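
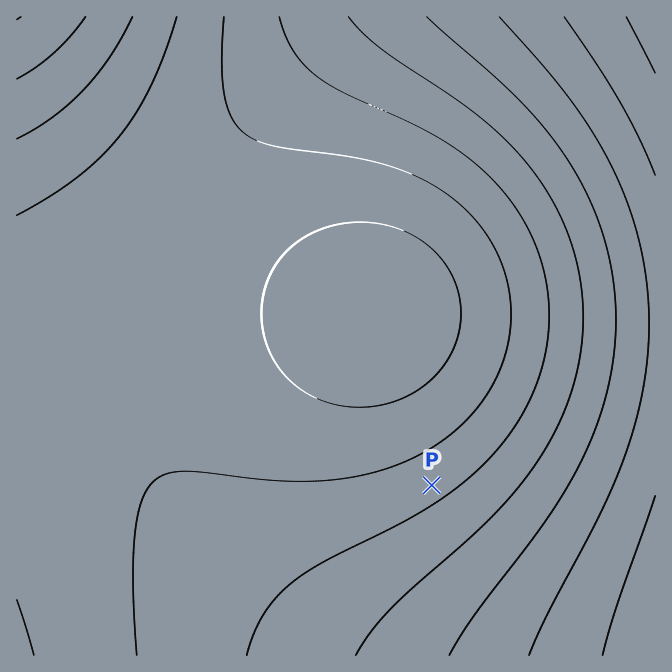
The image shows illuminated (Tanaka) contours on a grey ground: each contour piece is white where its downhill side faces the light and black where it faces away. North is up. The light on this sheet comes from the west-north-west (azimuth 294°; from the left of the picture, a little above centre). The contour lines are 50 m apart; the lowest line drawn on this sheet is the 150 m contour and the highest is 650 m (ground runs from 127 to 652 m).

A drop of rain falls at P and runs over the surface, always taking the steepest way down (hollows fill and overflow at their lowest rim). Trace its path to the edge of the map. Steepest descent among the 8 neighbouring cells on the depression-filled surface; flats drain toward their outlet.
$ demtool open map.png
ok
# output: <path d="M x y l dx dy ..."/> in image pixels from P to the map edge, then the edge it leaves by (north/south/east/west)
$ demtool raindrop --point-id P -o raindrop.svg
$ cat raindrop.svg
<path d="M432 485l137 137 86 0"/>
exit: east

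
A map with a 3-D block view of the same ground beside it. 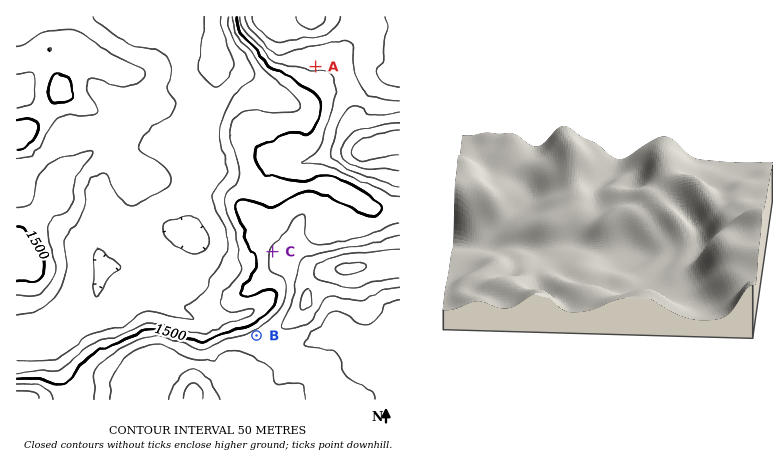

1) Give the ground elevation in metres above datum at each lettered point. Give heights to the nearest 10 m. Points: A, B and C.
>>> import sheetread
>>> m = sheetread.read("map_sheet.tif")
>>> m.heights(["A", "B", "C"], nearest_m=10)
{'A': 1550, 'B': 1580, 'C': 1560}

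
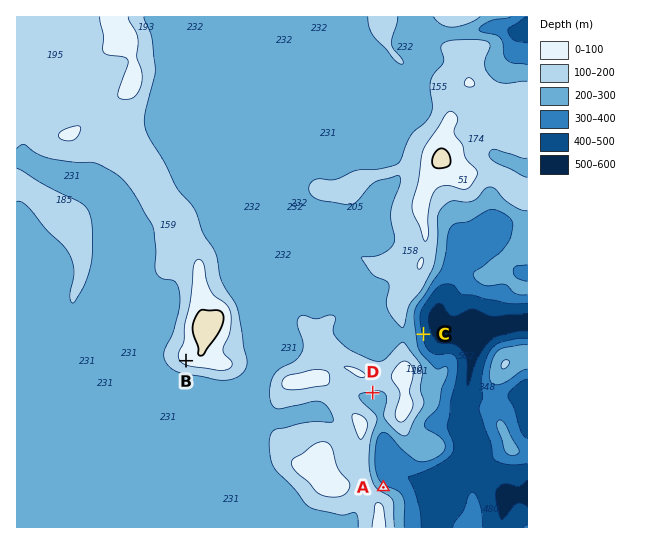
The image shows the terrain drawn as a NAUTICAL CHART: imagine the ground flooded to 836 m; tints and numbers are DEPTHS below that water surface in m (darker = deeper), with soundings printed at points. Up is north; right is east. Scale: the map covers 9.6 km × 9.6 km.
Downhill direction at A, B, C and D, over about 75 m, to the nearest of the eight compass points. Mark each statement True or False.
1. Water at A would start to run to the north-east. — True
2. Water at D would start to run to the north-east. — False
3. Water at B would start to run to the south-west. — True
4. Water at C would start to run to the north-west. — False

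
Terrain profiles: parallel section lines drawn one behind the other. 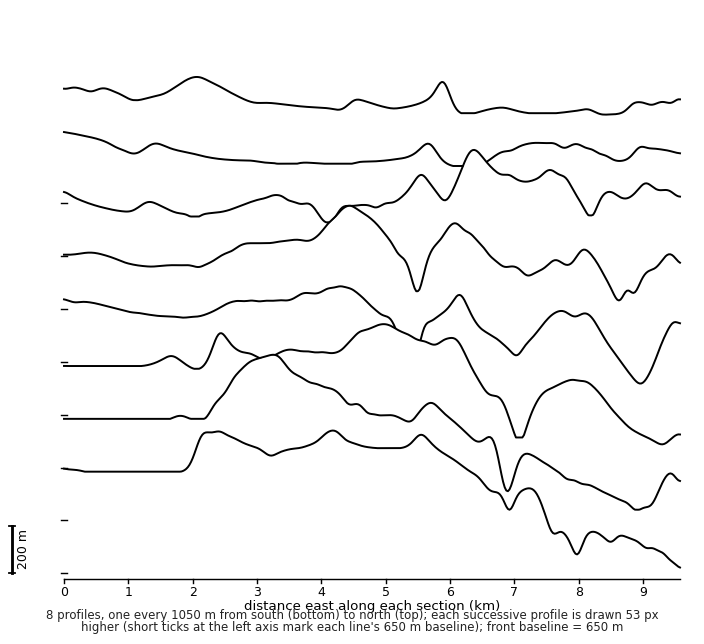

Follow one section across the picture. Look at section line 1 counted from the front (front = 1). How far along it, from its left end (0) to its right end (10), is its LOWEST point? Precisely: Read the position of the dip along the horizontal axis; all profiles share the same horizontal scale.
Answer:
10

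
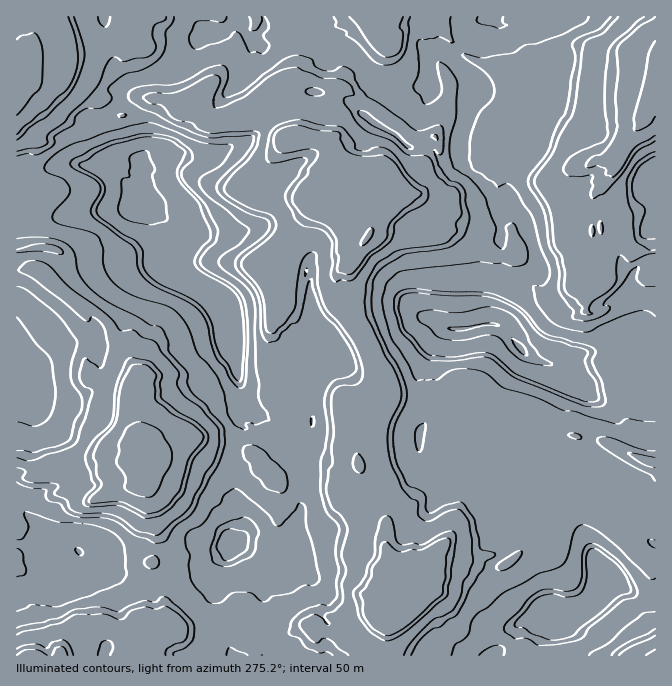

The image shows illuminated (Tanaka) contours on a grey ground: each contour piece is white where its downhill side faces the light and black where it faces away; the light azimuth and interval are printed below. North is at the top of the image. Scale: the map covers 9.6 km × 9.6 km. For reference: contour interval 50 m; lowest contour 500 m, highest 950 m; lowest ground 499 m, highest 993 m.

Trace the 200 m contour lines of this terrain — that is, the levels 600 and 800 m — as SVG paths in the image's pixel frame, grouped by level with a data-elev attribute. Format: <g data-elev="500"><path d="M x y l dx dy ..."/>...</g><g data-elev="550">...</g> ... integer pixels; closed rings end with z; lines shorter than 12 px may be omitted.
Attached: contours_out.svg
<g data-elev="600"><path d="M554 640l-20-6-10-6-9-1 0-3 18-22 6-5 13-3 17 3 11-4 4-5 2-8 1-26 4-6 6 1 17 13 8 8 5 8 4 10 0 4-14 6-15 14-22 16-6 7-9 3z"/><path d="M225 561l-3-3-6-11 6-14 8-4 16 3 3 5-3 13-14 10z"/><path d="M589 402l-17-5-54-22-23-19-7-3-11 0-25 4-24-2-6-6-18-22-6-18 2-11 4-3 8-2 36 3 32 0 15 2 15 7 12 8 13 17 7 6 7 3 34 9 5 4-3 10 4 10 7 10 3 15-2 4z"/><path d="M237 380l-5-6-5-11-8-12-4-9-4-20-8-14-11-9-30-14-12-8-6-10-1-15-5-9-4-4-12-5-24-19-1-7 7-15 0-8-6-7-18-11-1-2 1-2 31-18 33-8 10 0 16 3 14 10 1 4-8 16 1 7 4 8 17 18 12 31-2 6-7 7-6 10-1 6 5 8 32 19 7 8 3 11 2 23 0 25-2 21-2 4z"/></g><g data-elev="800"><path d="M98 655l3-11 6-4 3 1 3 4 0 3-3 7"/><path d="M166 655l1-7 18-8 3-12-1-4-7-8-15-10-8 3-12-2-11 3-4 2-6 6-4 2-16-6-29 1-15 8-36 8-7 4"/><path d="M404 655l7-13 19-20 5-4 16-6 4-5 6-12 2-13 5-8 5-12-1-22-4-19-8-11-5-1-8 3-19 9-3 0-5-3-2-4 0-12-8-4-7-8-11-23-4-19 0-16 3-12 9-18 1-12-6-18-10-17-18-38-2-15 1-17 11-21 18-12 9-3 38-5 8-4 7-8-1-9 6-10-3-21-4-5-7-1-10-8-6-17-4-4-4-2-17-1-17-14-20-7-10-7-16-24 1-5 9-2 0-2-2-6-10-8-20-1-25-11-10 1-19 9-24 20-19 9-8 2-3-1 0-7 6-20-1-3-3-2-9 2-20 11-12 4-26 1-6 4 4 5 14 3 13 13 18 5 5 5 8 4 9 1 38-2 6 2 1 2-3 13-8 12-17 17-7 11 2 5 6 5 19 10 19 7 6 7 0 6-5 7-26 22-4 6 3 7 12 13 5 10 3 10 3 28 5 2 3 0 10-10 8-11 3-7 2-25 3-17 5-8 8-3 2 3 2 28 6 21 4 8 10 10 11 15 10 20 4 13-2 10-6 5-11 0-7 2-4 5-2 8 3 30-3 18 2 14-5 8-2 20 6 18 10 9 5 11-5 26 4 16-4 14 1 16-1 4-7 6-10 5 0 3 5 6-2 1-7-8-7-3-12 6-3 5 3 5 10 11 5 2 6-5 4 1 21 16"/><path d="M655 636l-25 11-11 8"/><path d="M17 468l7 2 1 2-2 6 4 3 30 3 1 3-4 6 13 7 3 8 4 3 8 3 18-1 12 2 10 4 15 12 20 4 25-20 8-9 15-32 10-16 4-15 0-13-19-23-13-9-5-5-5-10 2-8 0-3-16-19-8-11-13-5-8-7-14 0-11-13-39-29-22-23-8-4-10 0-4 1-4 4-4 4 1 2 16 8 50 41 3 1 4-5 6 4 6 7 4 19-6 20-4 0-13-9-2 4-4 11 1 7 4 6 8 4 0 3-7 25-10 25-10 6-18 5-13 6-7 1-10-3"/><path d="M655 457l-23-4-4 0 14 11 13 4"/><path d="M17 253l23-2 20 3 3-1 0-1-5-5-14-3-12 1-15 5"/><path d="M655 250l-6 0-13-10-3-25-5-13-1-19 1-6 9-14 12-9 6-2"/><path d="M17 151l21-3 9-5 0-6 2-4 16-11 6-9 14-13 12-13 9-22 6-7 3-1 7 4 3 1 10-4 12-1 6-4 3-6-4-12 2-8 3-4 8-3 1-3"/><path d="M436 140l2-2-1-3-5 0-1 2z"/><path d="M310 95l-5-3 1-2 4-2 8 0 6 4 0 1-4 3z"/><path d="M110 17l-2 7-3 3-5-4-2-6"/><path d="M349 17l8 8 17 24 7 6 6 2 10-3 4-6 2-15-3-6 3-10"/><path d="M618 17l-14 16-15 6-5 4-11 70-13 21-8 19-16 24-1 6 15 27 4 33 8 14 3 13 0 20 17 17 0 6 7 2 4-2-4-3 2-7 18-12 6-8 2-5 0-16 3-7 10 7 17-7 8-2"/></g>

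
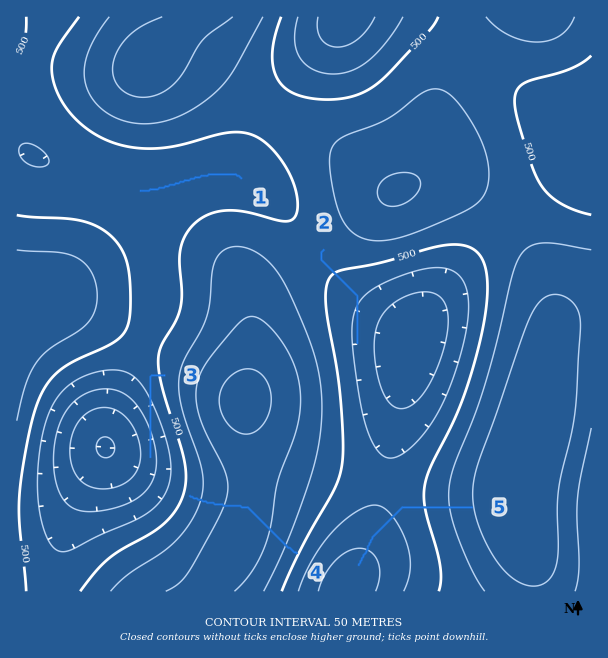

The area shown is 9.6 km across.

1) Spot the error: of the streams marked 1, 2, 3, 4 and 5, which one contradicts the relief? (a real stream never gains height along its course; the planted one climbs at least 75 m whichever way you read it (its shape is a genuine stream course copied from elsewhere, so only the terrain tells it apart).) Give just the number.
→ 4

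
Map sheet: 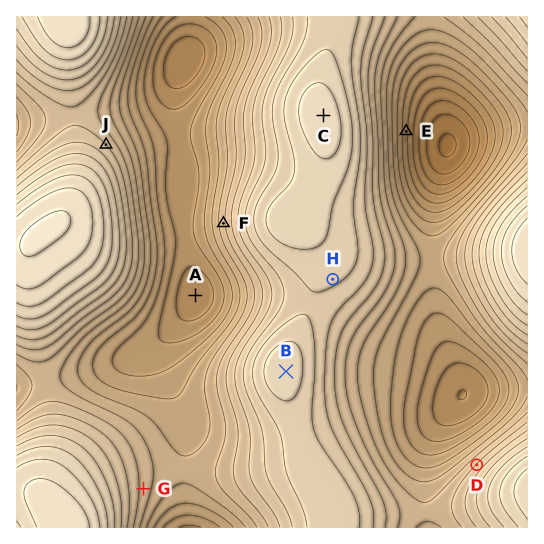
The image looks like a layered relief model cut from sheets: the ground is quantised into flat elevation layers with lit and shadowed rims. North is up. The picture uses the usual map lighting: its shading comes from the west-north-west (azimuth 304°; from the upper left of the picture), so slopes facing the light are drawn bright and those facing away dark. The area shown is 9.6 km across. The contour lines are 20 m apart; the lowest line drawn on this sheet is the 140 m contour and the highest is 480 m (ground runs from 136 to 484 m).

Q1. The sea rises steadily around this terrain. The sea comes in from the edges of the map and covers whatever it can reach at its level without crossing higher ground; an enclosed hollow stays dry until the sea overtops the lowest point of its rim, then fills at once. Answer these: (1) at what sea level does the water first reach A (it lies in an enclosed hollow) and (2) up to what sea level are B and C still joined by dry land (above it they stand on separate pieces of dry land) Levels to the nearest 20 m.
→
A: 240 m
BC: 400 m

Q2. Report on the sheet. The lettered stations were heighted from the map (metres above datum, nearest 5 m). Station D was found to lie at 340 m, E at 225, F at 315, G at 330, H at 405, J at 360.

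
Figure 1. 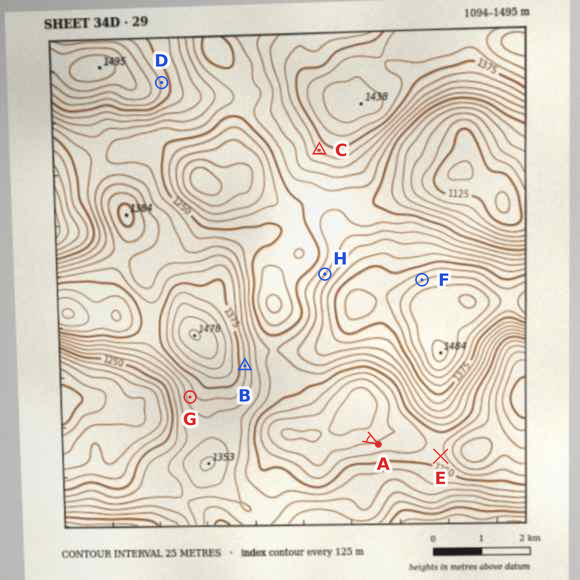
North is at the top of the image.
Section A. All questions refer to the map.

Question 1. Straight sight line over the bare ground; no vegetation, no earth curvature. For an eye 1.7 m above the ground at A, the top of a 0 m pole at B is in view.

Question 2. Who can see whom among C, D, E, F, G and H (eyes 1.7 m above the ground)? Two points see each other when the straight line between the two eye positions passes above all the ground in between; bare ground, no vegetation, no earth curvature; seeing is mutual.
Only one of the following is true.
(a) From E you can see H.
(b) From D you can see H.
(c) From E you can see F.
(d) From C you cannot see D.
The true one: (b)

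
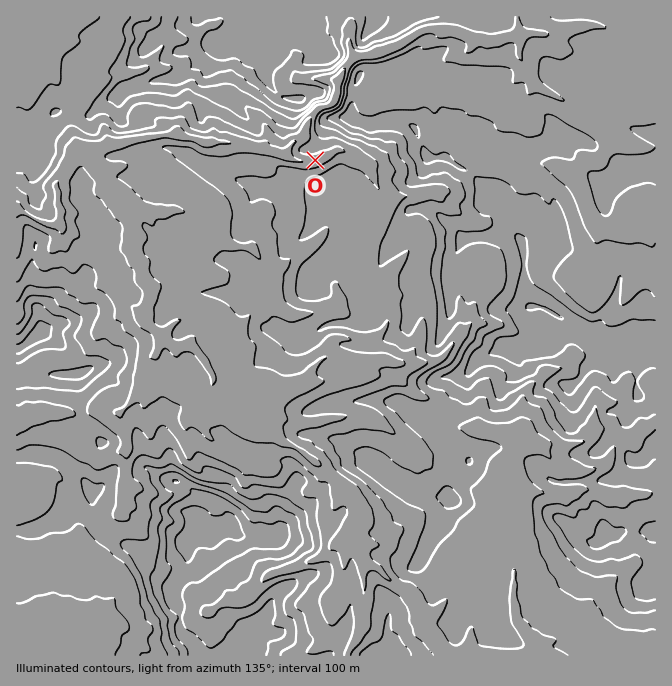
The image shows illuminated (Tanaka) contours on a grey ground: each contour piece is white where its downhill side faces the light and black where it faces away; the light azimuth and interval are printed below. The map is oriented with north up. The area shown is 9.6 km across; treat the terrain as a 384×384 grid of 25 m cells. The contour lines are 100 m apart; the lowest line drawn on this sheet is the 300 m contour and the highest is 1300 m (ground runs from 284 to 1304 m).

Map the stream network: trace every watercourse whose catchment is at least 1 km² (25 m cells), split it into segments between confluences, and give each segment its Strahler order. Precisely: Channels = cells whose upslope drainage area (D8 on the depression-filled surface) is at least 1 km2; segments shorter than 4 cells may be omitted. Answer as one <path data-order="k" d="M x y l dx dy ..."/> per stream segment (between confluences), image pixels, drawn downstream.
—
<path data-order="3" d="M530 650l-5 5-73 0-7-3-7-7 0-1-1 0-3-4-2-5-10-10 0-3-2-2 0-10-3-3 0-2-10-10 0-1-5-6-7-3-18-18-3 0-2-2-5 0-3-1-2-4 0-3-2-2 0-13-3-5 0-13"/><path data-order="1" d="M572 628l0 2-10 10-15 0-2 2-8 0 0 2-7 6"/><path data-order="1" d="M95 617l-3 3-2 5-3 3-3 7-17 17-3 2-9 0-8-6-3 0-16-16-11 0"/><path data-order="1" d="M337 602l3-5 2-12 2-1 0-44"/><path data-order="1" d="M232 600l8 0 4-2 5-4 1 0 18-19 4-1 3 0 2-2 3 0 2-2 5 0 7-3 3 0 5-3 3 0 7-4 3 0 7-5 2 0 11-11 9-4"/><path data-order="2" d="M344 540l4-5 6-1 0-6 3-4"/><path data-order="3" d="M357 524l0-6 1-1 0-15-31-32-2 0-5-5-2 0 0-2-4 0-19-16-7-4-3 0-11-11-10-5-4 0"/><path data-order="1" d="M125 500l0-33 2-2 0-25-2-2 0-6-3-7-2-12 10-10 0-1 5-7 5-10 2-8 2-2 0-7 1-1 0-4 12-11 2-4 0-10-2-1 0-4-3-3"/><path data-order="3" d="M514 497l1 3 0 32 2 2 0 21-2 2 0 17-1 1 0 27 1 2 0 10 2 1 0 5 1 4 14 14 0 9-2 3"/><path data-order="1" d="M570 493l-26 0-2-1-8 0-2-2-17 0-1 2 0 5"/><path data-order="1" d="M564 467l-5-2-20-20"/><path data-order="1" d="M240 458l-3-3-5-2-3-3-5-2-5-5-2 0-5-5-2 0-5-5 0-1-3-4 0-1-5-7 0-7 8-8 0-7 4-6"/><path data-order="3" d="M515 452l-1 3 0 3-2 2 0 3-2 2 0 28 4 4"/><path data-order="2" d="M539 445l-9 0-3-2-7 5-2 0-3 4"/><path data-order="2" d="M515 443l0 9"/><path data-order="1" d="M590 435l-6 7-4 0-1 1-7 0-2 2-31 0"/><path data-order="1" d="M480 428l7 4 7 0 1 1 5 0 8 5 6 0 1 5"/><path data-order="3" d="M260 427l-10-5-5 0-8-9-12-5-3-3"/><path data-order="1" d="M385 425l-7-5-3 0-10-5-18 0-2 2-10 0-1 1-9 0-1 2-6 0-1 2-12 0-1 1-9 0-1-1-9-2-1-2-16 0-8 9"/><path data-order="1" d="M32 413l-2 2-3 0-7 3-3 0"/><path data-order="3" d="M222 405l-5-3-5 0 0-4-3-6"/><path data-order="3" d="M209 392l5-10 0-5-4-7-3-3 0-4-5-5 0-1-12-12-16 0-7-3-12-12"/><path data-order="1" d="M542 377l-5 5-2 0-11 11 0 40-2 4-7 6"/><path data-order="2" d="M325 358l-5 2-8 8-4 7 0 3-4 5-4 0-2 2-8 0-2 2-16 0-7-4-5 0-11 10-5 2-5 5 0 2-7 3-10 0"/><path data-order="1" d="M460 333l-3 4 0 1-3 4-4 6-12 12-3 2-13 0-7 3-10 0-1-2-9 0-7-3-40 0-1-2-22 0"/><path data-order="3" d="M154 330l-7-7 0-11"/><path data-order="1" d="M140 313l4 2 3-3"/><path data-order="3" d="M147 312l0-7 3-7 0-10-8-11 0-10-7-10 0-17-1-2 0-11-2-2 0-3-4-7-10-10 0-5-13-13 0-5"/><path data-order="1" d="M332 310l-5 0-2 2-11 0-2 1-22 0-10-5-6-6-4-2-6 0-7 7 0 1-15 15-18 0-7-3-5 0-2-2-3 0-2-1-20 0-6 3-4 3-1 0-9 9-6 0-4-2"/><path data-order="1" d="M388 288l0 32-3 7-10 10-7 3-18 0-2-2-14 0-6 7 0 10-3 3"/><path data-order="1" d="M595 280l0-15-1-2 0-8 1-2 0-8 2-2 0-10 2-1 0-5"/><path data-order="1" d="M264 263l-10-13-7-3-12 0-1-2-4 0-10-8-6-4-4 0-8-6-2 0-8-9 0-1-3-4-4-1-3 0-2-2-10 0-1 2-20 0-2-2-5 0-4-3-8-4-5-5-5-1-15-15"/><path data-order="1" d="M627 228l-8 0-2 2-12 0-6-3"/><path data-order="2" d="M599 227l-5-5-4-7 0-3-3-5 0-4-2-1 0-9-1-1 0-5-2-2 0-3-2-2 0-13"/><path data-order="1" d="M435 192l-10 0-1 1-6 0-1 2-12 0-1 2-6 0-1 1-12 0-5-6-12-24-6-6-8-4-6-5-6-3-7 0-3 3-14 7-4 0-2 2-12 0-2-2-4 0-14-7"/><path data-order="3" d="M105 182l0-4-1-3-6-5-1-5-7-7 0-1-5-2"/><path data-order="2" d="M580 167l5-5 10 0 12-12 3-7 0-5-18-18-7-3-18-15-23-12-4-3-6-4-10-21-4-4 0-3-2-2 0-3 2-2 0-10-3-3"/><path data-order="1" d="M524 163l25 0 10 5 6 0 2 2 10 0 3-3"/><path data-order="3" d="M85 155l-8 0-9 8-3 9-8 10 0 5 1 1 0 25-1 2 0 3-3 4-10 0-2-2-4 0-1-2-3 0-4-1-6-5-6 0-1 1"/><path data-order="2" d="M280 153l-3 0-2-1-8-2-2-2-5 0-2-1-6 0-2-2-10 0-1-2-10 0-2-1-13 0-2-2-10 0-2-2-8 0-5-3-28 0-2 2-10 0-2 1-8 0-2 2-7 0-1 2-5 0-2 1-10 0-6 4-12 1-7 7"/><path data-order="2" d="M337 82l0 8-3 5 0 3-2 4-5 5-5 0-4 1-4 5-4 4-3 6 0 4-2 1 0 5-1 4-10 5-2 3-5 5 0 3-7 0"/><path data-order="1" d="M322 78l10 0 5 4"/><path data-order="1" d="M124 73l-7 0-7 4-6 6-2 0-12 10-2 0-6 7-8 0-16-15-6-15-5-5-2-5-5-5-3-7 0-16-2-2 0-8-1-2 0-3"/><path data-order="1" d="M462 53l5-1 5-5 0-5-5-5-5-2-7-7"/><path data-order="2" d="M517 35l-5 0-2 2-5 0-1 1-19 0-1-1-7 0-2-2-3 0-2-2-5 0-3-3-4 0-3-2"/><path data-order="2" d="M455 28l-28 0-2 2-3 0-4 2-3 3-10 5-3 3-17 9-3 0-5 3-20 0-12 12-5 11-3 4"/><path data-order="1" d="M599 25l-15 0-2 2-8 0-7 3-5 0-2 2-5 0-1 1-32 0-2 2-3 0"/>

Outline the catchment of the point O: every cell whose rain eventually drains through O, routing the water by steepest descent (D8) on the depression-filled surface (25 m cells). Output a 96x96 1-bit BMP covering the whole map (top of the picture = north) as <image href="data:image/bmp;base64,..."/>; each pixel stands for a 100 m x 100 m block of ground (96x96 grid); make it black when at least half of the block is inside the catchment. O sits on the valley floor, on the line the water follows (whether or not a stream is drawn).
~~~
<image width="96" height="96" href="data:image/bmp;base64,Qk2+BAAAAAAAAD4AAAAoAAAAYAAAAGAAAAABAAEAAAAAAIAEAAATCwAAEwsAAAIAAAAAAAAA////AAAAAAAAAAAAAAAAAAAAAAAAAAAAAAAAAAAAAAAAAAAAAAAAAAAAAAAAAAAAAAAAAAAAAAAAAAAAAAAAAAAAAAAAAAAAAAAAAAAAAAAAAAAAAAAAAAAAAAAAAAAAAAAAAAAAAAAAAAAAAAAAAAAAAAAAAAAAAAAAAAAAAAAAAAAAAAAAAAAAAAAAAAAAAAAAAAAAAAAAAAAAAAAAAAAAAAAAAAAAAAAAAAAAAAAAAAAAAAAAAAAAAAAAAAAAAAAAAAAAAAAAAAAAAAAAAAAAAAAAAAAAAAAAAAAAAAAAAAAAAAAAAAAAAAAAAAAAAAAAAAAAAAAAAAAAAAAAAAAAAAAAAAAAAAAAAAAAAAAAAAAAAAAAAAAAAAAAAAAAAAAAAAAAAAAAAAAAAAAAAAAAAAAAAAAAAAAAAAAAAAAAAAAAAAAAAAAAAAAAAAAAAAAAAAAAAAAAAAAAAAAAAAAAAAAAAAAAAAAAAAAAAAAAAAAAAAAAAAAAAAAAAAAAAAAAAAAAAAAAAAAAAAAAAAAAAAAAAAAAAAAAAAAAAAAAAAAAAAAAAAAAAAAAAAAAAAAAAAAAAAAAAAAAAAAAAAAAAAAAAAAAAAAAAAAAAAAAAAAAAAAAAAAAAAAAAAAAAAAAAAAAAAAAAAAAAAAAAAAAAAAAAAAAAAAAAAAAAAAAAAAAAAAAAAAAAAAAAAAAAAAAAAAAAAAAAAAAAAAAAAAAAAAAAAAAAAAAAAAAAAAAAAAAAAAAAAAAAAAAAAAAAAAAAAAAAAAAAAAAAAAAAAAAAAAAAAAAAAAAAAAAAAAAAAAAAAAAAAAAAAAAAAAAAAAAAAAAAAAAAAAAAAAAAAAAAAAAAAAAAAAAAAAAAAAAAAAAAAAAAAAAAAAAAAAAAAAAAAAAAAAAAAAAAAAAAAAAAAAAAAAAAAAAAAAAAAAAAAAAAAAAAAAAAAAAAAAAAAAAAAAAAAAAAAAAAAAAAAAAAAAAAAAAAAAAAAAAAAAAAAAAAAABgAAAAAAAAAAAAAAHgD/4AAAAAAAAAAAfwD/4AAAAAAAAAAAfwP/wAAAAAAAAAAAf4f/gAAAAAAAAAAAf///AAAAAAAAAAAAf///AAAAAAAAAAAAf//+AAAAAAAAAAAAf//wAAAAAAAAAAAD///gAAAAAAAAAAAH///AAAAAAAAAAAAP//8AAAAAAAAAAAAf//4AAAAAAAAAAAAf/+AAAAAAAAAAAAAf/+AAAAAAAAAAAAAf/+AAAAAAAAAAAAAP/8AAAAAAAAAAAAAP/4AAAAAAAAAAAAAHAAAAAAAAAAAAAAAAAAAAAAAAAAAAAAAAAAAAAAAAAAAAAAAAAAAAAAAAAAAAAAAAAAAAAAAAAAAAAAAAAAAAAAAAAAAAAAAAAAAAAAAAAAAAAAAAAAAAAAAAAAAAAAAAAAAAAAAAAAAAAAAAAAAAAAAAAAAAAAAAAAAAAAAAAAAAAAAAAAAAAAAAAAAAAAAAAAAAAAAAAAAAAAAAAAAAAAAAAAAAAAAAAAAAAAAAAAAAAAAAAAAAAAAA="/>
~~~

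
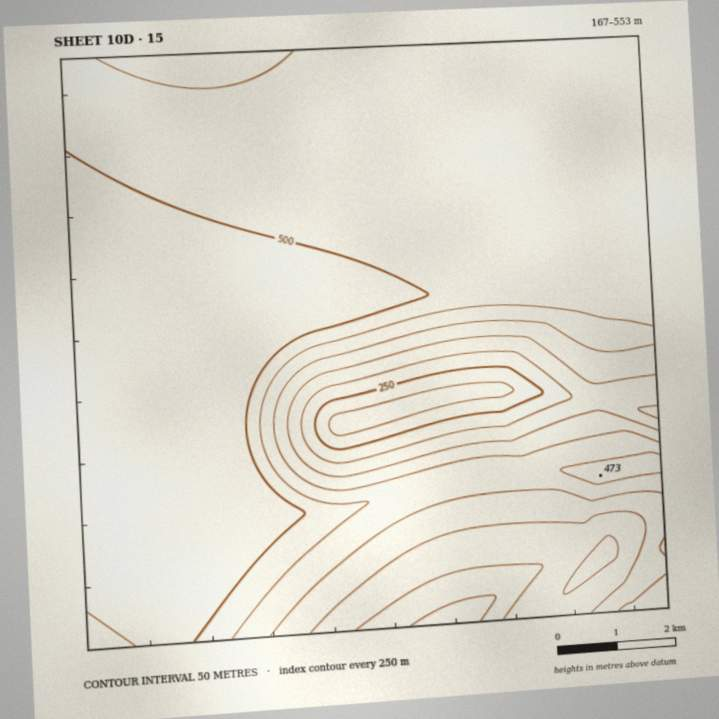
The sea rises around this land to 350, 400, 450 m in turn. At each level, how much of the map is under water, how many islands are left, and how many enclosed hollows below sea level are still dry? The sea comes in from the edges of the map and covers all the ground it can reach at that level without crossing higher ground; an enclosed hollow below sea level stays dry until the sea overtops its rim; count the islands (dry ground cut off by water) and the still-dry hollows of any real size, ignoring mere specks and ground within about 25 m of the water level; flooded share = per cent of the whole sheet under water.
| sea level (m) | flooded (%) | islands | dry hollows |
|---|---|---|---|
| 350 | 15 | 0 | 0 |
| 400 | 25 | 0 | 0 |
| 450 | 35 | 0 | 0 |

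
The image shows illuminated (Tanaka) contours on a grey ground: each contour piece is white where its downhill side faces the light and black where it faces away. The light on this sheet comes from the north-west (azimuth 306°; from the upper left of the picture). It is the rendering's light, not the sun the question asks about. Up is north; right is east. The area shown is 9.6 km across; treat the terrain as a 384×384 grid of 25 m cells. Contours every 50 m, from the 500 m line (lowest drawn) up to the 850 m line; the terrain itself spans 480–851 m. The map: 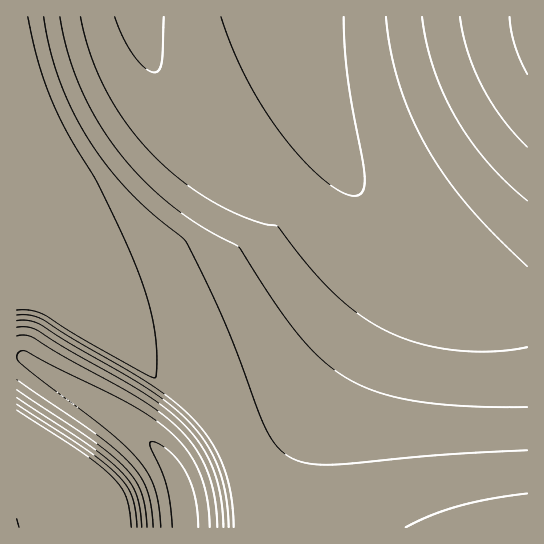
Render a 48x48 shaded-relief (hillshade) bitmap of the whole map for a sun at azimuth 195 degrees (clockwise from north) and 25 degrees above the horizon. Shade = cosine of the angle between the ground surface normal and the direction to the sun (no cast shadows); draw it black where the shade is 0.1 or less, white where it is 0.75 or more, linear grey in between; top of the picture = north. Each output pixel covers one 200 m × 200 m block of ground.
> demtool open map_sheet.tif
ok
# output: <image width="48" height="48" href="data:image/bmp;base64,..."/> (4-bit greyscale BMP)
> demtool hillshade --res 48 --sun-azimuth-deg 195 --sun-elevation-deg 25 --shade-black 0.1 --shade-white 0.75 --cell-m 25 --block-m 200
<image width="48" height="48" href="data:image/bmp;base64,Qk32BAAAAAAAAHYAAAAoAAAAMAAAADAAAAABAAQAAAAAAIAEAAATCwAAEwsAABAAAAAAAAAAAAAAABEREQAiIiIAMzMzAERERABVVVUAZmZmAHd3dwCIiIgAmZmZAKqqqgC7u7sAzMzMAN3d3QDu7u4A////AHd3d3d3Y0VniZmXd3d3d3d3d3d3d3d2Znd3d3d3U0VniZqXd3d3d3d3d3d3d3dmZnd3d3d3QjVniaqXd3d3d3d3d3d3d3ZmZnd3d3d1ETVomquXd3d3d3d3d3d3dmZmZnd3d3dRATV4qruHd3d3d3d3d3d3ZmZmZnd3d3QAAkaJq8uHd3d3d3d3d3d2ZmZmZnd3diAAE1eavMl3d3d3d3d3d3dmZmZmZnd2QAABNXirzch3d3d3d3d3d3dmZmZmZndSAAAjV4q83ad3d3d3d3d3d3ZmZmZmZmMAABJGeave7Id3d3d3d3d3d2ZmZmZmZgAAEjVom83uyXd3d3d3d3d3d2ZmZmZmZgABNGeKvN79l3d3d3d3d3d3dmZmZmZmZgEkV4m83v/Jd3d3d3d3d3d3dmZmZmZmZiNWeavN7+yHd3d3d3d3d3d3ZmZmZmZmZkV4q83v/ah3d3d3d3d3d3d3ZmZmZmZnd2iaze/+yXd3d3d3d3d3d3d3ZmZmd3d3d5q83v/ah3d3d3d3d3d3d3d3d3d3d3d3d7ze/+uXd3d3d3d3d3d3d3d3d3d3d3d3d97v/ah3d3d3d3d3d3d3d3d3d3d3d3d3d//+uHd3d3d3d3d3d3d3d3d3d3d3d3d3d+7Jh3d3d3d3d3d3d3d3d3d3d3d3d3d3d6mHd3d3d3d3d3d3d3d3d3d3d3d3d3d4iHd3d3d3d3d3d3d3d3d3d3d3d3d3d3iIiHd3d3d3d3d3d3d3d3d3d3d3d3d3d4iIiHd3d3d3d3d3d3d3dmd3d3d3d3d3iIiIiHd3d3d3d3d3d2ZmZmd3d3d3d3d4iIiIiHd3d3d3d3d2ZmZmZmd3d3d3d3eIiIiIiHd3d3d3d3ZlVVVWZmd3d3d3d3iIiIiIiHd3d3d3d2VVVVVmZmd3d3d3d4iIiIiIiXd3d3d3ZVVVVWZmZnd3d3d3eIiIiIiImXd3d3d2VVVVVmZmd3d3d3d3iIiIiIiJmXd3d3dlRVVWZmZ3d3d3d3d4iIiIiIiZmXd3d3ZUVVVmZmd3d3d3d3d4iIiIiImZmXd3d2VVVVZmZ3d3h3d3d3eIiIiIiJmZmXd3d1VVVWZmd3eId3d3d3eIiIiIiJmZmXd3dlVVVmZnd3iId3d3d3iIiIiIiJmZmXd3dVVVZmZ3d4iHd3d3d3iIiIiIiJmZmXd3ZVVWZmd3eIiHd3d3d4iIiIiIiJmZmXd3VVVmZnd3iIh3d3d3d4iIiIiIiImZiHd2VVZmZnd3iId3d3d3eIiIiIiIiIiIiHd1VVZmZ3d4iId3d3d3eIiIiIiIiIiIiHdlVWZmd3d4iHd3d3d3eIiIiIiIiIiIiHdlVmZmd3eIiHd3d3d3eIiIiIiIiIiIiHdlZmZnd3eIh3d3d3d3iIiIiIiIiIiIiHdmZmZnd3eIh3d3d3d3iIiIiIiIiIiIiHZmZmZ3d3iIh3d3d3d3iIiIiIiIiIiIiHZmZmZ3d3iIh3d3d3d3iIiIiIiIiIiIiHZmZmd3d3iId3d3d3d3iIiIiIiIiIiIiA=="/>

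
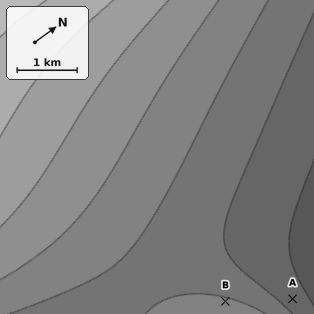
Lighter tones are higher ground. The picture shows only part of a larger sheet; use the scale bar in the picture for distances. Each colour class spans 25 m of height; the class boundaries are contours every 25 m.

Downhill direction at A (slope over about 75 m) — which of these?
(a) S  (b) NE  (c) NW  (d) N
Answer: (d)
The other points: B NW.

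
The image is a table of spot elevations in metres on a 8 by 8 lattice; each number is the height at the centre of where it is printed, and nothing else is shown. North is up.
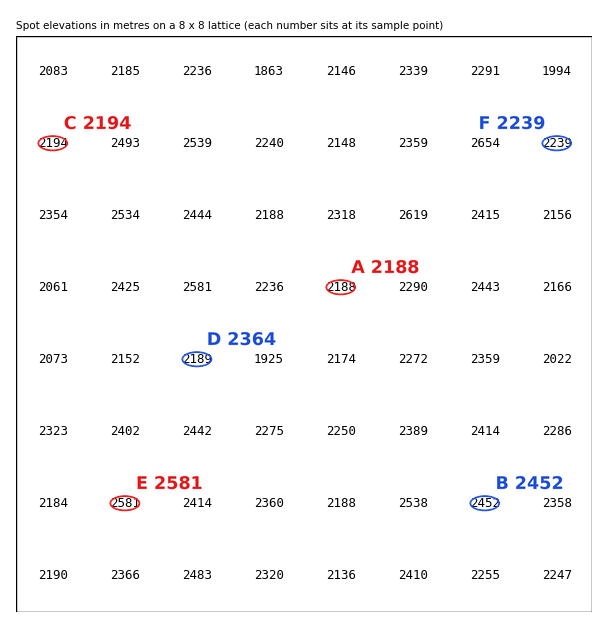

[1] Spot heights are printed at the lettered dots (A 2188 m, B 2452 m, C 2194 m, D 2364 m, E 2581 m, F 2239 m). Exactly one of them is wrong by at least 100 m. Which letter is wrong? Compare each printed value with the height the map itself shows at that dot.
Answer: D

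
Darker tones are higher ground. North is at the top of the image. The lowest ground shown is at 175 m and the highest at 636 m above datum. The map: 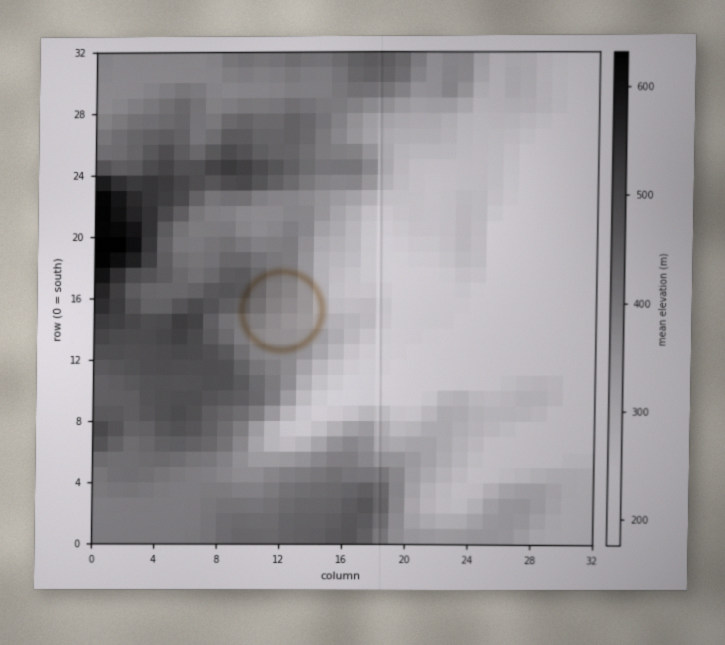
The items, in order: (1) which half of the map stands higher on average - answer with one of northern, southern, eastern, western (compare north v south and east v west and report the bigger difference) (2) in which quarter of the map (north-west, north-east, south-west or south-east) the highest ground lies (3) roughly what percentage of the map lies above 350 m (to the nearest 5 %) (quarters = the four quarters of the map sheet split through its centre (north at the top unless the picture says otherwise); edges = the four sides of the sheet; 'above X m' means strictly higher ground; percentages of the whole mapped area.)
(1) On average the western half of the map is the higher ground.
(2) The highest ground is in the north-west quarter.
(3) Roughly 55 % of the ground is higher than 350 m.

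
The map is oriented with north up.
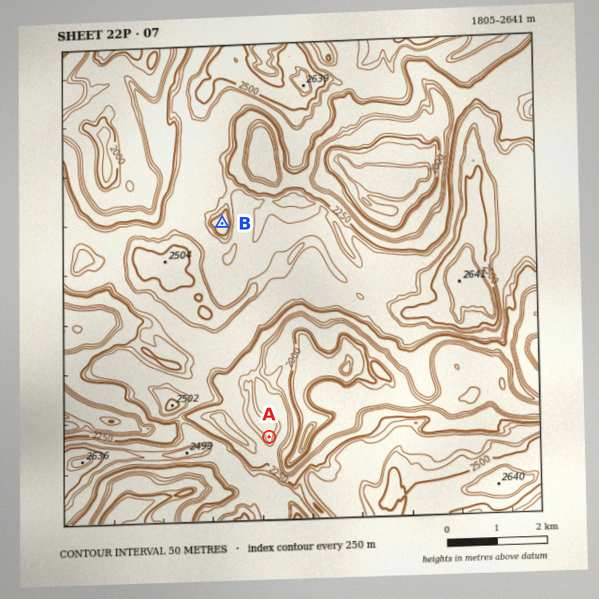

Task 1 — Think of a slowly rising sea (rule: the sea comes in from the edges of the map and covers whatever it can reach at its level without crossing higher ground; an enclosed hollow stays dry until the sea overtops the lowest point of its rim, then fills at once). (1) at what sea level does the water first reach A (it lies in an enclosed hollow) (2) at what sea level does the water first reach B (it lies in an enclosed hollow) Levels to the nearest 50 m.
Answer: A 2200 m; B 2350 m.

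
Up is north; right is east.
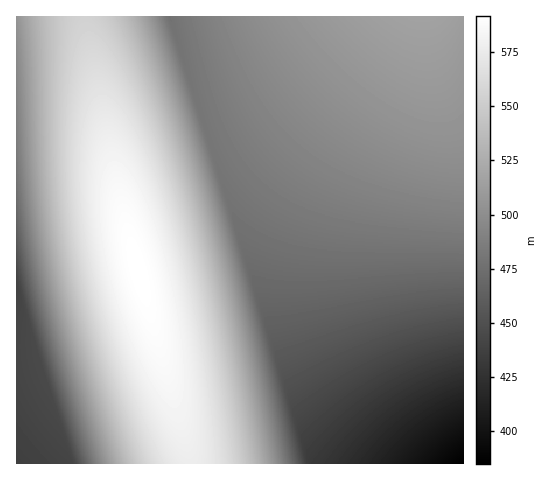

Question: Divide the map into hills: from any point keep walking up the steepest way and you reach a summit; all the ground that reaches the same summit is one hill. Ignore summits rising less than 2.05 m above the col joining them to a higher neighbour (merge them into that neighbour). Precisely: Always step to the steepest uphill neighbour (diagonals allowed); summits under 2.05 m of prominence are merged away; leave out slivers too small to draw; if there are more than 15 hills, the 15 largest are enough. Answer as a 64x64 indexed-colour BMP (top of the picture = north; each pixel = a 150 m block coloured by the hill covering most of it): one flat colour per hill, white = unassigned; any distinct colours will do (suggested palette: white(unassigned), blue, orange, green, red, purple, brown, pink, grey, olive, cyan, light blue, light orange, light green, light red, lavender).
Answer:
<image width="64" height="64" href="data:image/bmp;base64,Qk12CAAAAAAAAHYAAAAoAAAAQAAAAEAAAAABAAQAAAAAAAAIAAATCwAAEwsAABAAAAAAAAAA////ALR3HwAOf/8ALKAsACgn1gC9Z5QAS1aMAMJ34wB/f38AIr28AM++FwDox64AeLv/AIrfmACWmP8A1bDFABEREREREREREREREREREREREREREREREREiIiIiIiIiEREREREREREREREREREREREREREREREREiIiIiIiIiIRERERERERERERERERERERERERERERERIiIiIiIiIiIhERERERERERERERERERERERERERERERIiIiIiIiIiIiERERERERERERERERERERERERERERERIiIiIiIiIiIiIRERERERERERERERERERERERERERERIiIiIiIiIiIiIhERERERERERERERERERERERERERERIiIiIiIiIiIiIiERERERERERERERERERERERERERERIiIiIiIiIiIiIiIREREREREREREREREREREREREREREiIiIiIiIiIiIiIhEREREREREREREREREREREREREREiIiIiIiIiIiIiIiEREREREREREREREREREREREREREiIiIiIiIiIiIiIiIRERERERERERERERERERERERERESIiIiIiIiIiIiIiIhERERERERERERERERERERERERESIiIiIiIiIiIiIiIiERERERERERERERERERERERERERIiIiIiIiIiIiIiIiIRERERERERERERERERERERERERIiIiIiIiIiIiIiIiIhEREREREREREREREREREREREREiIiIiIiIiIiIiIiIiEREREREREREREREREREREREREiIiIiIiIiIiIiIiIiIRERERERERERERERERERERERESIiIiIiIiIiIiIiIiIhERERERERERERERERERERERERIiIiIiIiIiIiIiIiIiERERERERERERERERERERERERIiIiIiIiIiIiIiIiIiIREREREREREREREREREREREREiIiIiIiIiIiIiIiIiIhERERERERERERERERERERERESIiIiIiIiIiIiIiIiIiERERERERERERERERERERERESIiIiIiIiIiIiIiIiIiIRERERERERERERERERERERERIiIiIiIiIiIiIiIiIiIhEREREREREREREREREREREREiIiIiIiIiIiIiIiIiIiEREREREREREREREREREREREiIiIiIiIiIiIiIiIiIiIRERERERERERERERERERERESIiIiIiIiIiIiIiIiIiIhERERERERERERERERERERERIiIiIiIiIiIiIiIiIiIiERERERERERERERERERERERIiIiIiIiIiIiIiIiIiIiIREREREREREREREREREREREiIiIiIiIiIiIiIiIiIiIhERERERERERERERERERERESIiIiIiIiIiIiIiIiIiIiERERERERERERERERERERESIiIiIiIiIiIiIiIiIiIiIRERERERERERERERERERERIiIiIiIiIiIiIiIiIiIiIhEREREREREREREREREREREiIiIiIiIiIiIiIiIiIiIiEREREREREREREREREREREiIiIiIiIiIiIiIiIiIiIiIRERERERERERERERERERESIiIiIiIiIiIiIiIiIiIiIhERERERERERERERERERERIiIiIiIiIiIiIiIiIiIiIiEREREREREREREREREREREiIiIiIiIiIiIiIiIiIiIiIREREREREREREREREREREiIiIiIiIiIiIiIiIiIiIiIhERERERERERERERERERESIiIiIiIiIiIiIiIiIiIiIiERERERERERERERERERERIiIiIiIiIiIiIiIiIiIiIiIRERERERERERERERERERIiIiIiIiIiIiIiIiIiIiIiIhEREREREREREREREREREiIiIiIiIiIiIiIiIiIiIiIiERERERERERERERERERESIiIiIiIiIiIiIiIiIiIiIiIRERERERERERERERERESIiIiIiIiIiIiIiIiIiIiIiIhERERERERERERERERERIiIiIiIiIiIiIiIiIiIiIiIiEREREREREREREREREREiIiIiIiIiIiIiIiIiIiIiIiIREREREREREREREREREiIiIiIiIiIiIiIiIiIiIiIiIhERERERERERERERERESIiIiIiIiIiIiIiIiIiIiIiIiERERERERERERERERERIiIiIiIiIiIiIiIiIiIiIiIiIRERERERERERERERERIiIiIiIiIiIiIiIiIiIiIiIiIhEREREREREREREREREiIiIiIiIiIiIiIiIiIiIiIiIiERERERERERERERERESIiIiIiIiIiIiIiIiIiIiIiIiIRERERERERERERERESIiIiIiIiIiIiIiIiIiIiIiIiIhERERERERERERERERIiIiIiIiIiIiIiIiIiIiIiIiIiEREREREREREREREREiIiIiIiIiIiIiIiIiIiIiIiIiIREREREREREREREREiIiIiIiIiIiIiIiIiIiIiIiIiIhERERERERERERERESIiIiIiIiIiIiIiIiIiIiIiIiIiERERERERERERERERIiIiIiIiIiIiIiIiIiIiIiIiIiIRERERERERERERERIiIiIiIiIiIiIiIiIiIiIiIiIiIhEREREREREREREREiIiIiIiIiIiIiIiIiIiIiIiIiIiERERERERERERERESIiIiIiIiIiIiIiIiIiIiIiIiIiIRERERERERERERERIiIiIiIiIiIiIiIiIiIiIiIiIiIhERERERERERERERIiIiIiIiIiIiIiIiIiIiIiIiIiIi"/>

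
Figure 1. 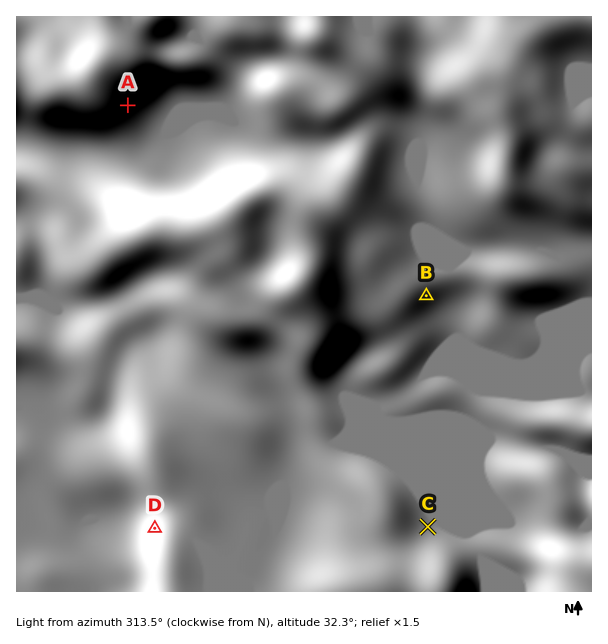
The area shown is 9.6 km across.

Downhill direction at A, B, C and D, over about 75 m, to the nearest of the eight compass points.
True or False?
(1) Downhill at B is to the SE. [True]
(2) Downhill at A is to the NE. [False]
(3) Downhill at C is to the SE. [False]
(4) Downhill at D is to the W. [True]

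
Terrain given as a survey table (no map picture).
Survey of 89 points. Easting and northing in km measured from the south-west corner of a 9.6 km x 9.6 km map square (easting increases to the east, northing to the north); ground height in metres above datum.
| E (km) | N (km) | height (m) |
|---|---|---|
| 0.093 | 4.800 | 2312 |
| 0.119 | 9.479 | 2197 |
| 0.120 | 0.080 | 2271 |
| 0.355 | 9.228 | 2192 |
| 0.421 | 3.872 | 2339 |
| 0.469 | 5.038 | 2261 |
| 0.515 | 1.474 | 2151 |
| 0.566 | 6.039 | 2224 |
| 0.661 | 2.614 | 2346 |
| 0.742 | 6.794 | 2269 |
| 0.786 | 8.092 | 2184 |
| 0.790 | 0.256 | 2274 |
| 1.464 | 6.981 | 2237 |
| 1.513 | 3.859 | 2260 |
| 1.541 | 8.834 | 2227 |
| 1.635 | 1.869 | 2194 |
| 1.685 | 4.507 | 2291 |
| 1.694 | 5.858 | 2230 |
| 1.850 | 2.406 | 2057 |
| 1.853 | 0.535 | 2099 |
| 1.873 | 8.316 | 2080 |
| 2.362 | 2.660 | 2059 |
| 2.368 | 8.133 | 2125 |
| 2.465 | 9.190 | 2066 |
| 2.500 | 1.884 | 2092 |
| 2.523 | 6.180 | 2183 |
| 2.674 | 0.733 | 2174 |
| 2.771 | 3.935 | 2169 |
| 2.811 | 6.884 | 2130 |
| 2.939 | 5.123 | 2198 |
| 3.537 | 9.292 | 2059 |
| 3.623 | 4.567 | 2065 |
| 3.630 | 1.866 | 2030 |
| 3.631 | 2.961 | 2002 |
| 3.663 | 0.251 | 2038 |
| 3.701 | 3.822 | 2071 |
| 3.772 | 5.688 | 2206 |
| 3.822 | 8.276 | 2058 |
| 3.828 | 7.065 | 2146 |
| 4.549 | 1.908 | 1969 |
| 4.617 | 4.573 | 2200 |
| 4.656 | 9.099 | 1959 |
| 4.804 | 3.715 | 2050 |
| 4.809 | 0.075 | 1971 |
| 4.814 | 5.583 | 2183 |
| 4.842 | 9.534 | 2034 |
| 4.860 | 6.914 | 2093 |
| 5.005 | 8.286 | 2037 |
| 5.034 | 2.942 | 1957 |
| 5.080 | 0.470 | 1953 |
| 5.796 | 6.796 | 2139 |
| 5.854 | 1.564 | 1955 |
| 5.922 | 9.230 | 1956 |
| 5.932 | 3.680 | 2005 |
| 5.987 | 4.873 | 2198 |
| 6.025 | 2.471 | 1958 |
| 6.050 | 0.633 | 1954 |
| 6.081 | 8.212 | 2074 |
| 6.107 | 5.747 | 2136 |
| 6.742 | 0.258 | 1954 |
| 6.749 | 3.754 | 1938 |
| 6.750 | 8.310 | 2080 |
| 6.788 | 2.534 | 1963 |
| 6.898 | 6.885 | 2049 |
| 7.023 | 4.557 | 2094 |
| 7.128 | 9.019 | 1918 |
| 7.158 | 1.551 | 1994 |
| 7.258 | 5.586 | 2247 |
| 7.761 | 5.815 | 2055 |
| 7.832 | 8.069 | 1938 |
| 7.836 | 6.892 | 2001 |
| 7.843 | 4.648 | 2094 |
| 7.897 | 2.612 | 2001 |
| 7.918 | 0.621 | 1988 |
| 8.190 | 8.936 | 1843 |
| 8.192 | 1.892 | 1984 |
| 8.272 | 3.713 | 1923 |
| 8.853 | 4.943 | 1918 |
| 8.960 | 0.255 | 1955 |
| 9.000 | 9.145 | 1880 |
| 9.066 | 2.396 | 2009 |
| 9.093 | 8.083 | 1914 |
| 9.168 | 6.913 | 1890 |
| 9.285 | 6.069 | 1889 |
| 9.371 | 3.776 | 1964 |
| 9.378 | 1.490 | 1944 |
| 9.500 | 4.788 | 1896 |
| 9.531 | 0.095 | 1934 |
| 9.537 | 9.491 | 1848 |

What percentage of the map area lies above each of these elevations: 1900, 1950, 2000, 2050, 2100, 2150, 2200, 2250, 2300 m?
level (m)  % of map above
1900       95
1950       87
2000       66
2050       53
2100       39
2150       28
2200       19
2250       10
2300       4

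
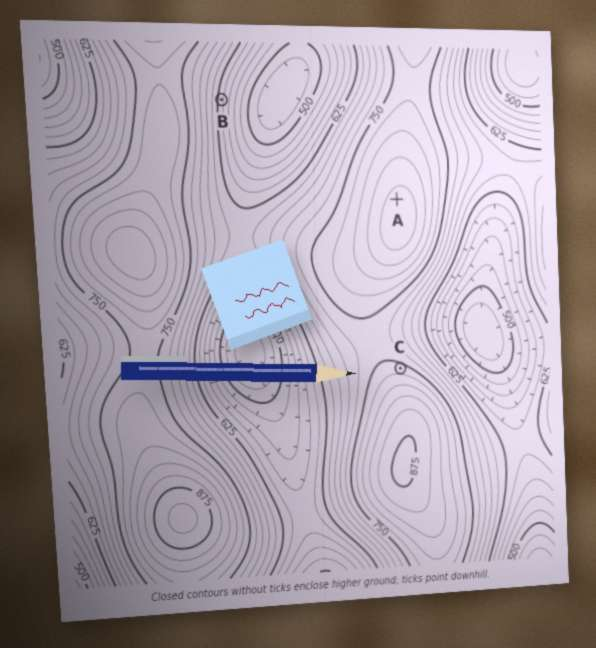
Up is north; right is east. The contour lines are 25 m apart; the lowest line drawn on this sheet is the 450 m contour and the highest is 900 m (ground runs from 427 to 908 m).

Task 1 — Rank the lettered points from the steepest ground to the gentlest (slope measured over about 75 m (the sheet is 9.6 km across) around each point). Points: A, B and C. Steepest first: B C A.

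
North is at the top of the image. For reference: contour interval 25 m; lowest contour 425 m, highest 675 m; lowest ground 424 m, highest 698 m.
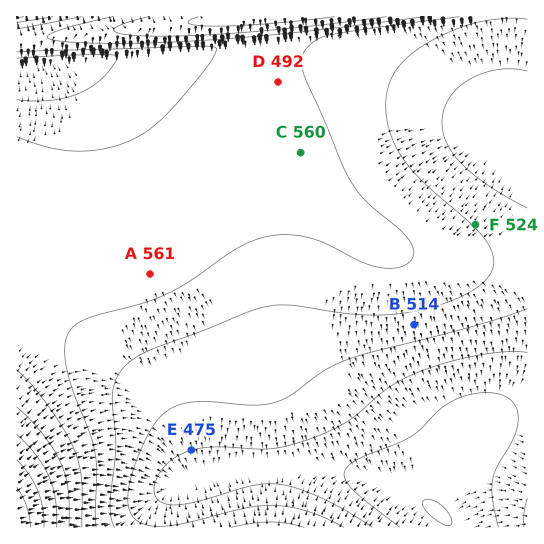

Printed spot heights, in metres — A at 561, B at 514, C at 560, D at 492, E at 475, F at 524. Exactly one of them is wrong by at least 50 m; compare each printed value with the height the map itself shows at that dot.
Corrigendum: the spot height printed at D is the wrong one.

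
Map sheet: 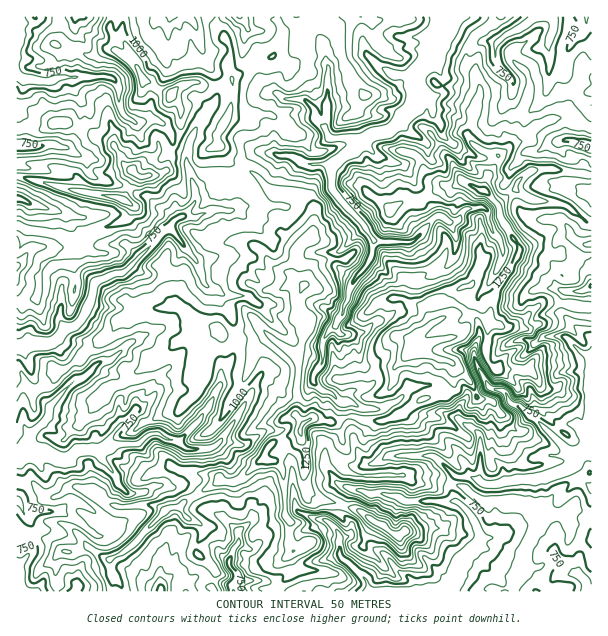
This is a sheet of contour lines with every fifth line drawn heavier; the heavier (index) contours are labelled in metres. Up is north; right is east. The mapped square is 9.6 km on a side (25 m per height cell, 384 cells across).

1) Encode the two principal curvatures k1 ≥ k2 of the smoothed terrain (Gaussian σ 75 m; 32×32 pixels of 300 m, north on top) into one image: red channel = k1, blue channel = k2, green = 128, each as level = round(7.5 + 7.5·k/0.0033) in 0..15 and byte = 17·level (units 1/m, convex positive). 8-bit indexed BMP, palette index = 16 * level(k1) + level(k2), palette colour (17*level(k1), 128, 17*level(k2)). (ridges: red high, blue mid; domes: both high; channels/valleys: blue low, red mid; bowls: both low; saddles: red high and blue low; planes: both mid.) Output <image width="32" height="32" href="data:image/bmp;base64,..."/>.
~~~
<image width="32" height="32" href="data:image/bmp;base64,Qk02CAAAAAAAADYEAAAoAAAAIAAAACAAAAABAAgAAAAAAAAEAAATCwAAEwsAAAABAAAAAAAAAIAAABGAAAAigAAAM4AAAESAAABVgAAAZoAAAHeAAACIgAAAmYAAAKqAAAC7gAAAzIAAAN2AAADugAAA/4AAAACAEQARgBEAIoARADOAEQBEgBEAVYARAGaAEQB3gBEAiIARAJmAEQCqgBEAu4ARAMyAEQDdgBEA7oARAP+AEQAAgCIAEYAiACKAIgAzgCIARIAiAFWAIgBmgCIAd4AiAIiAIgCZgCIAqoAiALuAIgDMgCIA3YAiAO6AIgD/gCIAAIAzABGAMwAigDMAM4AzAESAMwBVgDMAZoAzAHeAMwCIgDMAmYAzAKqAMwC7gDMAzIAzAN2AMwDugDMA/4AzAACARAARgEQAIoBEADOARABEgEQAVYBEAGaARAB3gEQAiIBEAJmARACqgEQAu4BEAMyARADdgEQA7oBEAP+ARAAAgFUAEYBVACKAVQAzgFUARIBVAFWAVQBmgFUAd4BVAIiAVQCZgFUAqoBVALuAVQDMgFUA3YBVAO6AVQD/gFUAAIBmABGAZgAigGYAM4BmAESAZgBVgGYAZoBmAHeAZgCIgGYAmYBmAKqAZgC7gGYAzIBmAN2AZgDugGYA/4BmAACAdwARgHcAIoB3ADOAdwBEgHcAVYB3AGaAdwB3gHcAiIB3AJmAdwCqgHcAu4B3AMyAdwDdgHcA7oB3AP+AdwAAgIgAEYCIACKAiAAzgIgARICIAFWAiABmgIgAd4CIAIiAiACZgIgAqoCIALuAiADMgIgA3YCIAO6AiAD/gIgAAICZABGAmQAigJkAM4CZAESAmQBVgJkAZoCZAHeAmQCIgJkAmYCZAKqAmQC7gJkAzICZAN2AmQDugJkA/4CZAACAqgARgKoAIoCqADOAqgBEgKoAVYCqAGaAqgB3gKoAiICqAJmAqgCqgKoAu4CqAMyAqgDdgKoA7oCqAP+AqgAAgLsAEYC7ACKAuwAzgLsARIC7AFWAuwBmgLsAd4C7AIiAuwCZgLsAqoC7ALuAuwDMgLsA3YC7AO6AuwD/gLsAAIDMABGAzAAigMwAM4DMAESAzABVgMwAZoDMAHeAzACIgMwAmYDMAKqAzAC7gMwAzIDMAN2AzADugMwA/4DMAACA3QARgN0AIoDdADOA3QBEgN0AVYDdAGaA3QB3gN0AiIDdAJmA3QCqgN0Au4DdAMyA3QDdgN0A7oDdAP+A3QAAgO4AEYDuACKA7gAzgO4ARIDuAFWA7gBmgO4Ad4DuAIiA7gCZgO4AqoDuALuA7gDMgO4A3YDuAO6A7gD/gO4AAID/ABGA/wAigP8AM4D/AESA/wBVgP8AZoD/AHeA/wCIgP8AmYD/AKqA/wC7gP8AzID/AN2A/wDugP8A/4D/AKOV2GKF6JaDo5a3xJC0pZWWuOeAo6KDlYSop6eGpreCk9e2hKfmdZaVltehtMjHtrLDkKTkxMWWdIaHl6enhKWllNjWxKX3dHWWxaSglJbo+qHE1nL3o5WFg4aHt3SnprampbSEhJP3YqXXtoC2hPWkgILG9vnmxriTlnWmhpeGg5ODlZTW1NT35nODp3PWwLLU9fiWg7OUk5O3p7eXp6aVx8fG6ZKQgIPE1pamdMWi57SQcICAsrOz9rS2pqemlbeEppW2kNnXtsbG+PalxKPGkdb29/jZpZKBtIKSgpS2hISBkpOltrXpkoGDpvi3s7STtpJwgJCQpLK2p5WlhZWFttelhJLBoJCw9YCzksT3goOktoZ2p6XFsaam17O2lpWSlting8L12LOg9JC3xuf299Xn99intJCSxveQkpSVppSCuMimgoOo6JDmoIWFtaaScLKSs+fFovj3kKK2p6PH1qKAt9anhZWXx4DmkobmgNXGlMaUg5TG85Djw/bYg7TI59VwpbenhYe3g6eVZeaQxZeklsaGt/mQ+dX4loSFg5Jz19aCg6enhpeWhaW3x6PTlaamt7i1sZD0opDmlJSExoCSxseVhIWHl7iU16Ol14Cxkba3t5bIsufn1bGSpbfYorF0trinl7eWlca0hLfGoqD4koOmp6eV1oPVpaPYpsiR96Dat5eYl3R0o6Olt6bJgLjYxqa3tZTmdHHFoaKmx4PUcICDlKaogqe3l5eouKaAgaW2pYOV9qD3hYW4pZO3p7fH2JC115KDhXamlbaVo/mg6KaVxnHns/SmhZenpqS2qKWDtYDTocinp6aEt8i3s7CgkHDXkfmQ9calhYLot5aEpMW2p4DDlZeGhpd1yKeTcNq4gbBw98D1coSD2JBwgpSk1PiTlaSklIWGloXnlIDG2MfXlJSQ8pLF1+eVxff39+SxwbaVo5aYh6e3t9iA6PmVqKTX9vjVw6Rzg5TGpqeVg7b61+eBpoamuJaDoIC2poOBxYPmk+aA9+fW2JCAgYKE9oWkppHIyIWCgJLm1YKD1Pmz1YDUx8aBgpSSx8a2tabXc7ajs5XWdJem6cagk4GAksSxxsZ1p7elgrWWt8iVlsORgqTHg8emp8e3cpP4x6WCpHKW14SWlbe3l6W4lpXIoOej+pWVpZaFgZGkgqfZ6LWFhJfXl4LHhJeWgZBxcZBgxeeD58W1p4aWqbiB16aDkpS2hdeWgNeEhreltre2x7b3hHSFdMeUt6iXp5LWcqTYlHSo2HDXp4SWqJTJyKWmyKaFhpeE15OXt3aGpqaTxoSFhYbWgMXGgraWhJXGc4XIloaWlabXkqa3lqeop7amx8eFhKXXo5Kjx4Q="/>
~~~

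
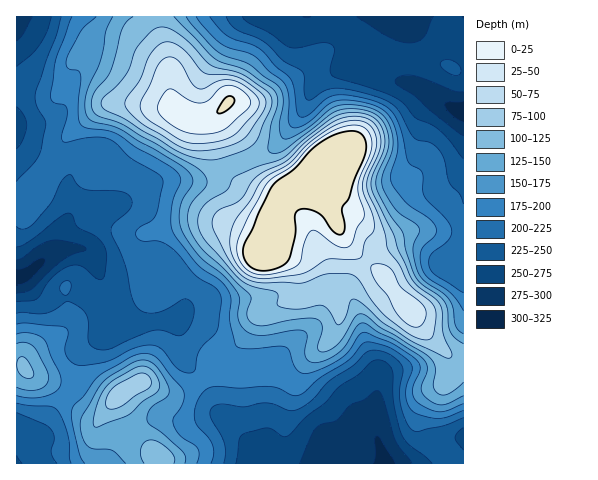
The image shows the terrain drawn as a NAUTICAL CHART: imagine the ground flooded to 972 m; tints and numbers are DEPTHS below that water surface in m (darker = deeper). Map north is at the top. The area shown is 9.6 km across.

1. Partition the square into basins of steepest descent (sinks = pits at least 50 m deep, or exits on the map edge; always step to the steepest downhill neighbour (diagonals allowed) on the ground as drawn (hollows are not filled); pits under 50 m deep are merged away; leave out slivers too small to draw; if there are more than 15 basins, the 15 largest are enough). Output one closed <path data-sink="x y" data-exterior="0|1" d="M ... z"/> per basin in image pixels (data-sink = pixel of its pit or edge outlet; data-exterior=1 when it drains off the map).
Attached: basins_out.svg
<path data-sink="17 278" data-exterior="1" d="M137 104l-27 0-12 5-34 31-26 48-6 2-16 0 0 174 5 1 8 9 34 16 20 20 8 5 11-1 17-20 21-12 28 11 11 0 14-6 16-13 7-13 6-7 10-4 12-11 11-20 7-7 36-16 3-5-1-15-4-10-17-11-15-2 10-16 0-22 6-14-11-3-28-14-13-10-5-9-4-12-6-28 1-9-20 2-29-11z"/><path data-sink="463 111" data-exterior="1" d="M463 16l-305 1 2 14 9 30 0 23 3 18 8 11 8 3 19 2 9-3-3 2 0 8 6 28 4 12 5 9 13 10 33 16 5 0 9-10 27-14 2 11 29 55 12 13 27 21 38 53 14 15 17 14 10-1z"/><path data-sink="384 463" data-exterior="1" d="M314 177l-22 11-12 12-6 15 0 22-10 16 15 2 17 11 4 10 0 18-38 18-7 7-11 20-12 11-10 4-6 7-7 13-16 13-14 6-11 0-28-11-16 8-5 6 0 4 17 32 24 26 1 6 303-1 0-105-15-2-12-12-19-21-6-12-27-35-34-28-12-18-22-43z"/><path data-sink="17 17" data-exterior="1" d="M158 16l-142 1 1 173 15 0 6-2 26-48 34-31 8-4 31-1 28 3 13 4-8-17-1-33-9-30z"/><path data-sink="17 463" data-exterior="1" d="M21 365l-5 0 1 99 144-1-1-5-24-26-17-32-1-5-16 19-11 1-8-5-20-20-34-16z"/>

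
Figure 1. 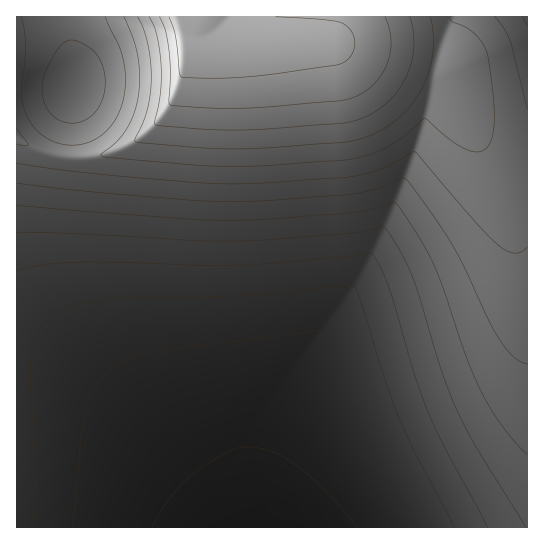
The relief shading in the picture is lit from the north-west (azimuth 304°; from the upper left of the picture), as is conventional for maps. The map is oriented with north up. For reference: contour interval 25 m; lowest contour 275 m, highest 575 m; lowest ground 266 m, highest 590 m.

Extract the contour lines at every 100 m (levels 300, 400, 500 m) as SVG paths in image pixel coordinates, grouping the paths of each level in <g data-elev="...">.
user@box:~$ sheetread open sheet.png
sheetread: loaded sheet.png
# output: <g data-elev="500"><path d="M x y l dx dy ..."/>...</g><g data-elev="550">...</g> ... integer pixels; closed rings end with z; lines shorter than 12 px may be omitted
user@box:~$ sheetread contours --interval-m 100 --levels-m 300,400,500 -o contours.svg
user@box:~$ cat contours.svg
<g data-elev="300"><path d="M72 527l9-88 4-26 9-26 7-9 8-8 20-11 26-8 163-21 3 1 2 3 26 64 18 39 50 90"/></g><g data-elev="400"><path d="M17 205l170 14 46 1 114-7 20-3 28-7 22 31 17 31 32 92 17 39 20 32 24 27"/></g><g data-elev="500"><path d="M137 17l6 10 5 16 2 18 1 18-4 30-4 14-8 15 0 4 62 6 37 1 35-1 78-6 22-6 20-10 12-10 10-11 9-14 7-13 4-15 2-16 0-16-3-14"/></g>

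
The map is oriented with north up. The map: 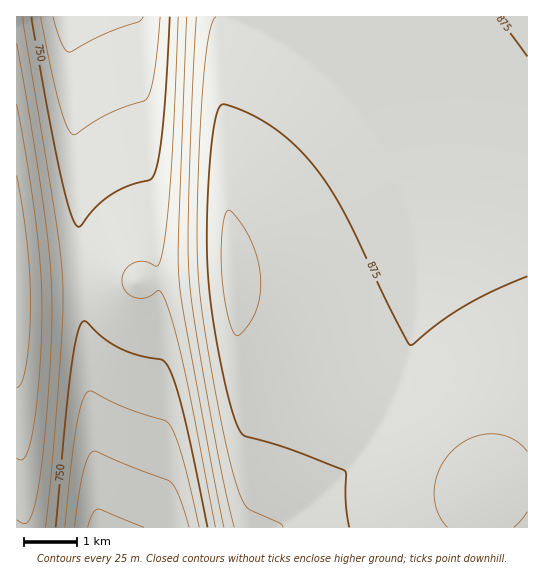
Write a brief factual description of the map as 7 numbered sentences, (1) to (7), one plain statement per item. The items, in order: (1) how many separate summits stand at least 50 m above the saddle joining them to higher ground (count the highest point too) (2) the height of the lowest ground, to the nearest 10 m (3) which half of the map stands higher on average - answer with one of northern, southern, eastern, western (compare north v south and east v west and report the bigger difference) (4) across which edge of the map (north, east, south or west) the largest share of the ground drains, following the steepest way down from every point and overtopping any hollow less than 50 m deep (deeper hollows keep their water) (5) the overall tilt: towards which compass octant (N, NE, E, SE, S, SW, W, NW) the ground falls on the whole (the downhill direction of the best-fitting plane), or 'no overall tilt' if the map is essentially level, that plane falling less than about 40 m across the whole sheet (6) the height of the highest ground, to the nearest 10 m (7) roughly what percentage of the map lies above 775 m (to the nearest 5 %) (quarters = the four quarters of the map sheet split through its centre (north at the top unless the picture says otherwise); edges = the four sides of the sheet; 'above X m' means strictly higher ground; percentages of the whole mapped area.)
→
(1) 2 summits rise at least 50 m above their surroundings.
(2) The lowest ground is at about 670 m.
(3) On average the eastern half of the map is the higher ground.
(4) The largest share of the runoff leaves by the northern edge.
(5) The general tilt is down to the west (the land rises towards the east).
(6) The highest ground is at about 910 m.
(7) About 75 % of the map lies above 775 m.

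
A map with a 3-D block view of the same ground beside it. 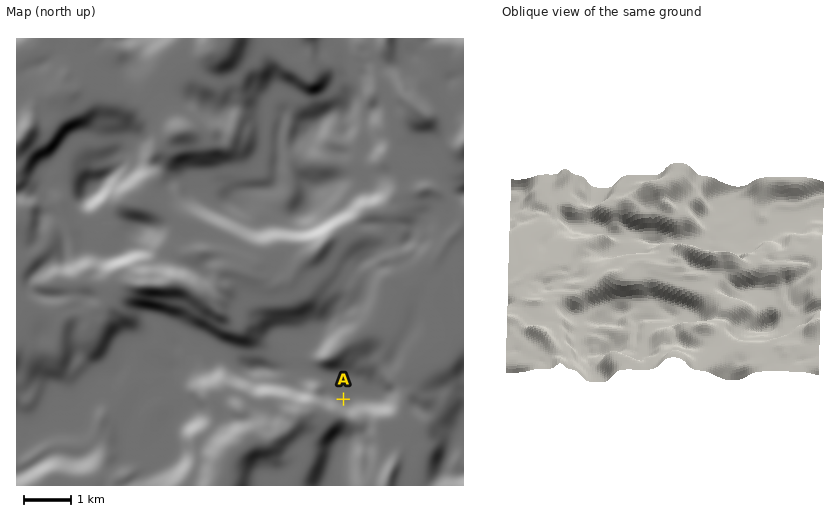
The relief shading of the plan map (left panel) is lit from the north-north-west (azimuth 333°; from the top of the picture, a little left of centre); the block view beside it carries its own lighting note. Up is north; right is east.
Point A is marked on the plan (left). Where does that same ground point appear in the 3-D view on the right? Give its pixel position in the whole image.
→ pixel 594 225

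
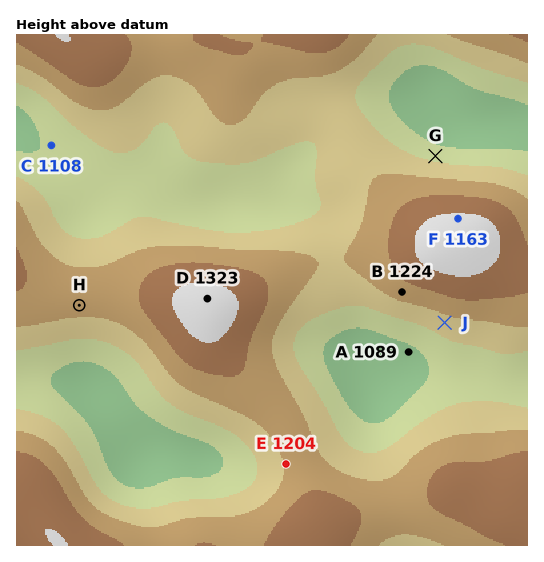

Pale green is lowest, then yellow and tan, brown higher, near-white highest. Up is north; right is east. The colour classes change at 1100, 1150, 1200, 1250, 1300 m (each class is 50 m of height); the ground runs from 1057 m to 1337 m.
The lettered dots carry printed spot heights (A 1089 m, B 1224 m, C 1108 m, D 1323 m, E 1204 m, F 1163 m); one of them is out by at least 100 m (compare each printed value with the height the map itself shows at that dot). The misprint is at F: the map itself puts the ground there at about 1313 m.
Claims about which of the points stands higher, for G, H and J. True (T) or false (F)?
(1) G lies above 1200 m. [F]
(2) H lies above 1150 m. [T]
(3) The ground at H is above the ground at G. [T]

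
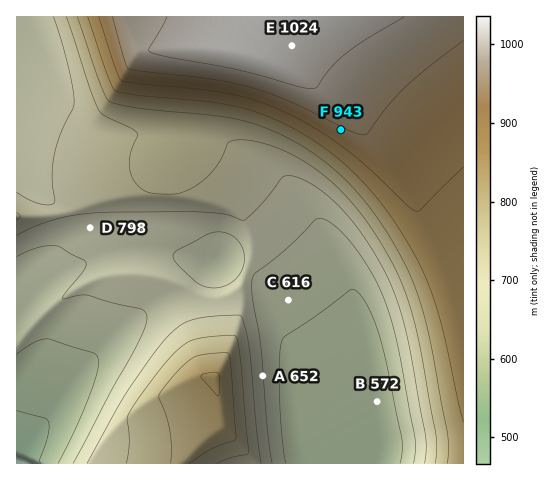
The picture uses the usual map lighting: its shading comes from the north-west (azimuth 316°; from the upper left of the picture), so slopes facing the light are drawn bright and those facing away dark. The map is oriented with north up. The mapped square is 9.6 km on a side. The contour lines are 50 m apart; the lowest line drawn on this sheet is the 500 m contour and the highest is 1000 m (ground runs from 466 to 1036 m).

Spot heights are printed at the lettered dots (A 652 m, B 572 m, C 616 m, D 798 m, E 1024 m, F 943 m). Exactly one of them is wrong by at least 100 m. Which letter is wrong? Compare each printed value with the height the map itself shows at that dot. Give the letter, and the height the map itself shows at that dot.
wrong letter D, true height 673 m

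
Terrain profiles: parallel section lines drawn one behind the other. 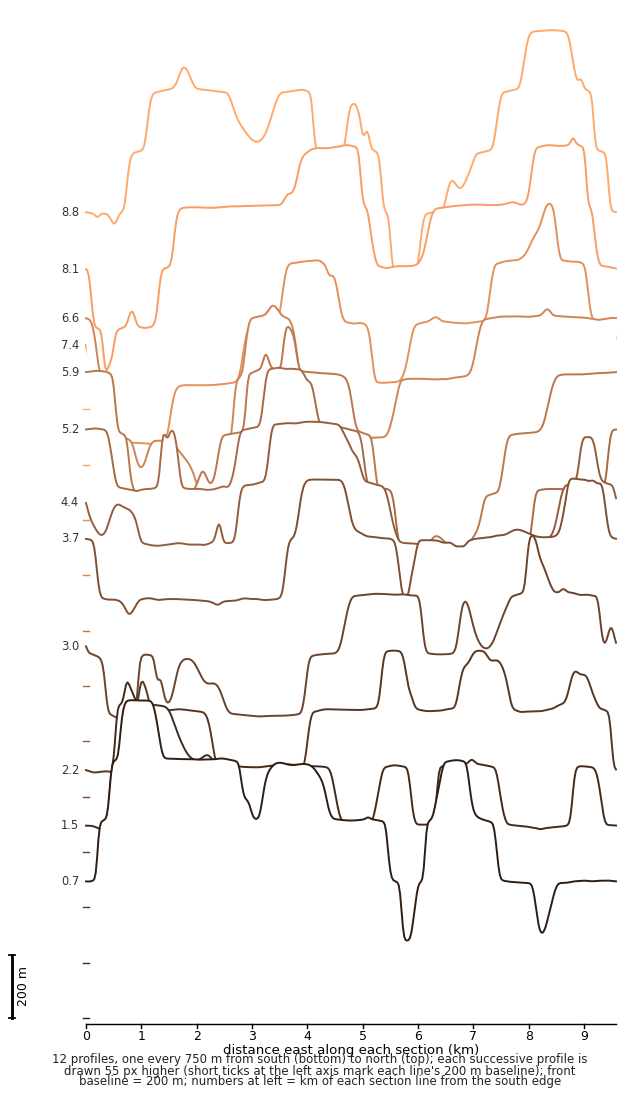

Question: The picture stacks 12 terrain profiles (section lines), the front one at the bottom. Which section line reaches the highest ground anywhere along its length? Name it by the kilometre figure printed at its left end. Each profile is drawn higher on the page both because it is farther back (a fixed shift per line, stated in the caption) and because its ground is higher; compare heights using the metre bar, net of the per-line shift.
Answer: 8.8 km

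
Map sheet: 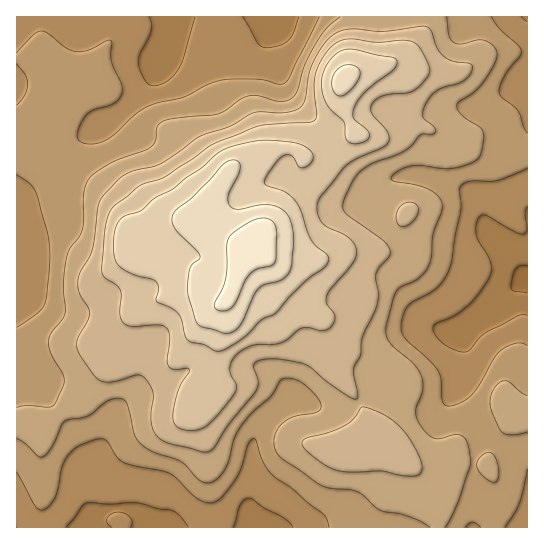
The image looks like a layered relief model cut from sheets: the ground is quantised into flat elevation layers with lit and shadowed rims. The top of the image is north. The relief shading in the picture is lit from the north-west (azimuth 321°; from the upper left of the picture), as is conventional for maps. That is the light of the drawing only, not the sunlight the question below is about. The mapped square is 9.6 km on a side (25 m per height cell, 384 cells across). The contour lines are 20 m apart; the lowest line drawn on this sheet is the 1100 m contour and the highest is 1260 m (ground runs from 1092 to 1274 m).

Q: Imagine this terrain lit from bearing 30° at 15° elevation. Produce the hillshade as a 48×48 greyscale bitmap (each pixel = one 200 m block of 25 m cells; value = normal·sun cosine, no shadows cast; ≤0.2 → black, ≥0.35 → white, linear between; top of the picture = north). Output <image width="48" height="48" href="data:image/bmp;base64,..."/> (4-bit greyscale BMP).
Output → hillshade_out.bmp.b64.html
<image width="48" height="48" href="data:image/bmp;base64,Qk32BAAAAAAAAHYAAAAoAAAAMAAAADAAAAABAAQAAAAAAIAEAAATCwAAEwsAABAAAAAAAAAAAAAAABEREQAiIiIAMzMzAERERABVVVUAZmZmAHd3dwCIiIgAmZmZAKqqqgC7u7sAzMzMAN3d3QDu7u4A////ADNFVVVWdlVUM0V2MiMiJFVERERFZkM0VjNFZlVWZURDIkVlMiMiI0RDNERFZlM0ViNFZlRERERCETVlMzIhIjMzMzNFZlRFdyJGdlQzM0QhADRUQzIREiIiMzRGZlRGhyNXdlRERDIQATVVQiEAERETNERWd2RXiCNXdlVEQyEAAkVmQhAAEREjREZ3d2VoiCJGZUREMgAAE1Z3QQARIiM0RGeYd3Z4dwJGVERDIQAAE1eGQiI0VWZlVoqpiHd3VBNWVDNDIQAAE1Z2REVniIh3eKu5mIdlMkaHVDREMiIiI1VVRWiZmYiImrupmIZTIZmXVEREMzRDNFVERGiZh2Z4mqmIiHYyRamGVVRDM0RERWZURFd2QzV4mHd4iHU0eYh2VVMiMzRFZ3ZlVWVDETV3d2Z4iHZXq2ZVVDIRIjNFeHeIh2MQAlZ3ZmeZiHZomUVUQyESMzNFZmeZhkEAJGdmZoq6mHZoiERDMiJFVUREQ0VnUhASNWZmebzLmHZniFVDMzRmZlVDISMyEAEjRWZom93KmHZniGVVRVZmZUQyEBERISRERVZ4rMuod2Z4mHdmZmZVQyIhAAEjQ0VUVVZnmqmHZmeJmHd3ZVVUMhERERJFVVVVZmZniIZVVWeIiHdlQzREMzMREzRWZVVVZ3ZniGRERVZ4iWZUIiNERFQyNWVmZUVVZ3d4h0M0RVZniWVDIjMyJFVDRmZmUzRVVWeIhTNEVVZmiVVDM0QgEkQ0VmVVMiRVRFZ3ZDRVZmZnd1VDNWQgEjM0ZlREM1d2VWZmVVVmd3eIZFVDRmQRJERFVTNERYiHiHd3Zmd3d4mXQlVDVlMSRmVVRDRWZ4mZqpqYdneIiImFM1Q0VkIkaHVUREZ3iJmrurupdmZ3eIhjNFQ0ZTI1iHVURWiZmqu7qruodVZneIZDVkRFZDNXmHZmZniavNy6mZmYZmd3iHVEZkRGZDRomHiId3iavNyod3iHd4mpmXVFVTRWVEZ4iJmYd3Z4mql2VWd3eKu6l1M0RDRmVWd4iaqYiHZmd3ZlVVZmZ5mHVCIjREVmZniJq7qZmXd3ZmZVVVQzNFQyIiI0RFZmZniZqqmZmYmZdmZmZkIREiIiNEVWZWZmZ4iIiIeIiavLmHZ4hkIRI0Q0VWZ3d2ZVZnd3dmZnirzLqpmZhkRGeHZVZ3d3eFVFVmZnZmZ4mru7u8y6dEabuoZniZiIiFVEVmVWd4iZmqmZvN24QTerqGZ5mZmIiFVFZlVVeJqqmZiJvdyUACaHZDRoh3eImVVVZlVWeaqpmIiKvMphACRUIiNVQ0V4mURGdmZnmZmIeIiau6cwAkVTIjRDM0Vnd0RGiHd5mYh2Z3iaqoYyJHd2VVZmZmZmZkRXmYeIiHdmVmeJmIZUV5qph3iaqod2ZVV5qYd3d2ZlVWeIiHdlaLzcuqq8y6mZh3eKqYd2ZmZlVWd4iHdlec7+3My7uqq7qneamHd3d3d2Vnd4h3ZVec7t3MuqqZq7uneamHd3eIh2VneIh2ZVebzMzLqZmYmrqg=="/>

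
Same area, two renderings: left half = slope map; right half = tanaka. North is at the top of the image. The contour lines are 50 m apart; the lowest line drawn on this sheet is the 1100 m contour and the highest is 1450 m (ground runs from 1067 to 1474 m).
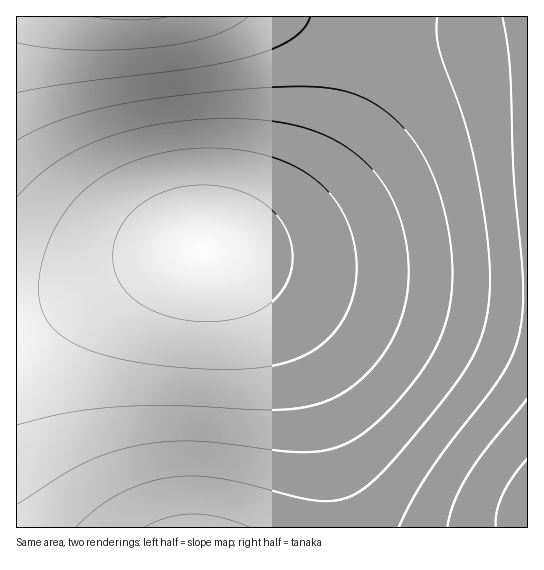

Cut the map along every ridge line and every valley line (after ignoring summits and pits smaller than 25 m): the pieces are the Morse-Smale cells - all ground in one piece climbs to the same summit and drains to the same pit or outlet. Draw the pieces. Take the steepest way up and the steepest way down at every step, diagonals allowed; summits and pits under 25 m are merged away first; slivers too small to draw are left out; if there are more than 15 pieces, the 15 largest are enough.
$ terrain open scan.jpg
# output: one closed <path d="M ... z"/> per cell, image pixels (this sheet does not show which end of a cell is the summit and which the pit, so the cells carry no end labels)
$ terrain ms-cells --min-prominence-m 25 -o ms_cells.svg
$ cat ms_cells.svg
<path d="M527 16l-157 0-7 47-14 43-17 37-20 32-16 20-33 30-26 16-19 7-15 2 22 10 34 31 20 27 20 37 13 36 12 47 9 52 4 38 191-1z"/><path d="M369 16l-352 0-1 291 17 0 29-8 84-35 28-9 23-6 14 0 19-5 15-7 24-16 35-35 19-27 18-34 20-56 8-43z"/><path d="M202 249l-19 3-37 12-92 37-38 8 1 219 319-1-3-37-9-52-12-47-13-36-20-37-20-27-34-31z"/>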